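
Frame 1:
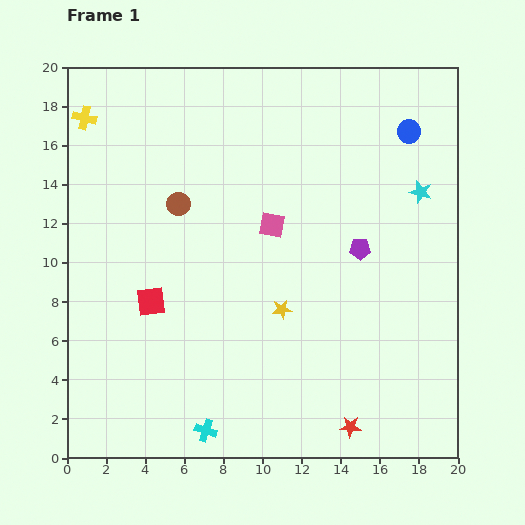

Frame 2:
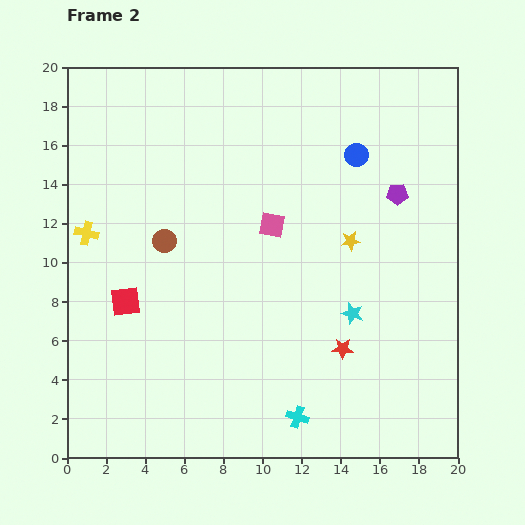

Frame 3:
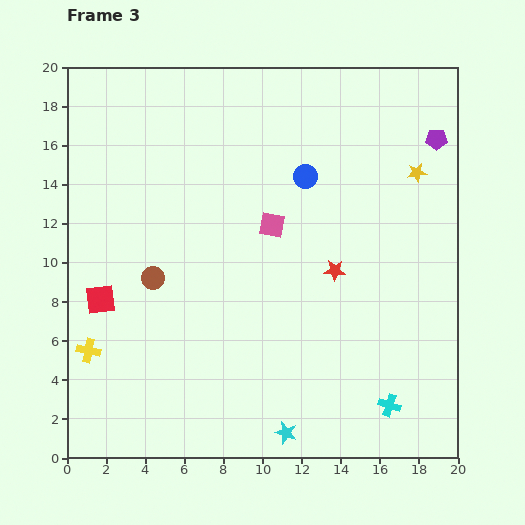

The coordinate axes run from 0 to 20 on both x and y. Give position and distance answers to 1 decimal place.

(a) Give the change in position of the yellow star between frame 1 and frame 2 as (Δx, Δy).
(3.5, 3.5)

The yellow star was at (11.0, 7.6) in frame 1 and (14.5, 11.1) in frame 2.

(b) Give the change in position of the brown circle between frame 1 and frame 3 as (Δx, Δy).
(-1.3, -3.8)

The brown circle was at (5.7, 13.0) in frame 1 and (4.4, 9.2) in frame 3.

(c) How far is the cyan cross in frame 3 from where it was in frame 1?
9.5

The cyan cross moved from (7.1, 1.4) to (16.5, 2.7), a distance of √(9.4² + 1.3²) ≈ 9.5.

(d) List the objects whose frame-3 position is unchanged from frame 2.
the pink square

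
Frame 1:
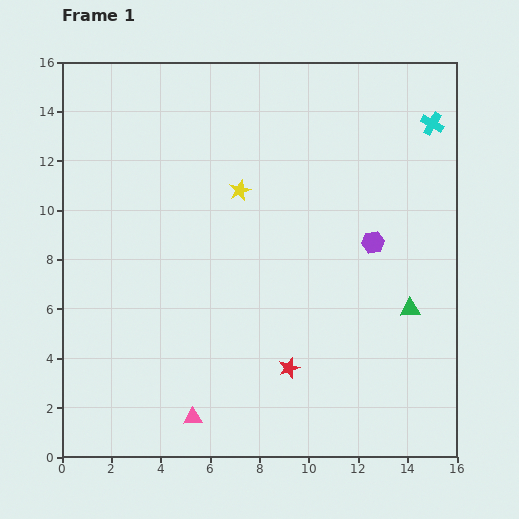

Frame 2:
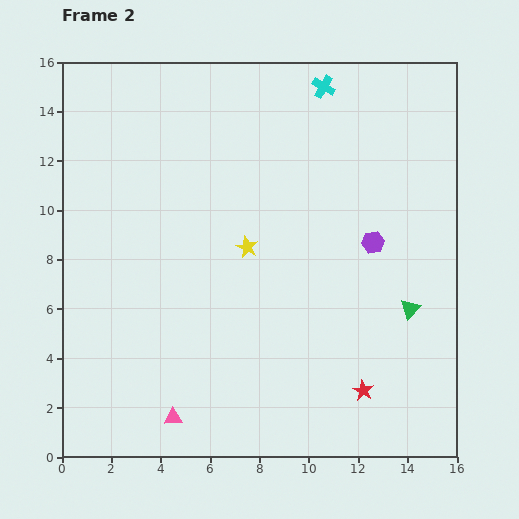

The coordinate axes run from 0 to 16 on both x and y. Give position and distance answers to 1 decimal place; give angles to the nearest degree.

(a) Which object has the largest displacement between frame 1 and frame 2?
the cyan cross

(moved 4.6; next 3.1)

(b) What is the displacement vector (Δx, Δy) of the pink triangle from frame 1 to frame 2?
(-0.8, 0.0)

The pink triangle was at (5.3, 1.6) in frame 1 and (4.5, 1.6) in frame 2.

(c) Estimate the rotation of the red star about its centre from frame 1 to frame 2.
23° counter-clockwise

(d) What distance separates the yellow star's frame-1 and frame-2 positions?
2.3

The yellow star moved from (7.2, 10.8) to (7.5, 8.5), a distance of √(0.3² + 2.3²) ≈ 2.3.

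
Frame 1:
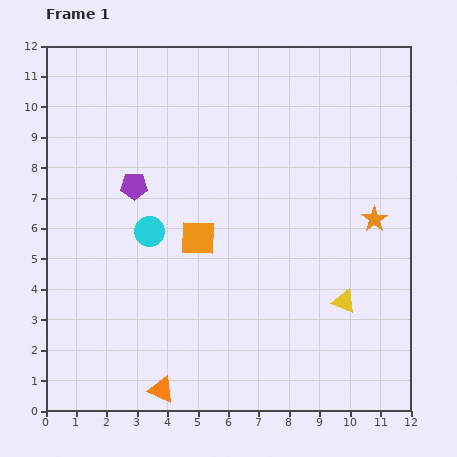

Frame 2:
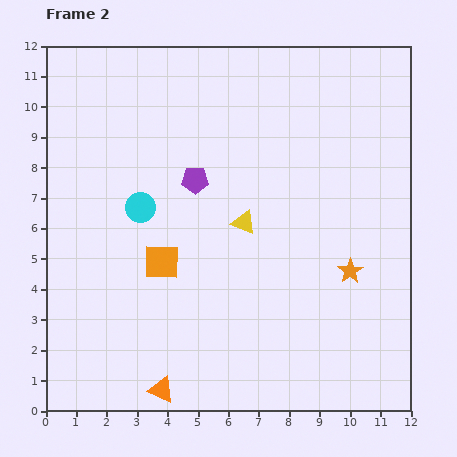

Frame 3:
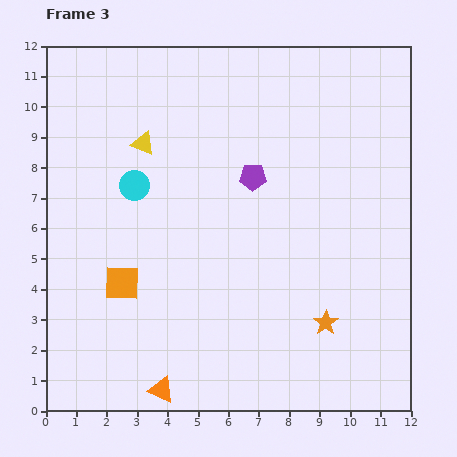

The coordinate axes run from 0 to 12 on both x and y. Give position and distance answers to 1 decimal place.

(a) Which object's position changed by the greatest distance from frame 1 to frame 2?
the yellow triangle

(moved 4.2; next 2.0)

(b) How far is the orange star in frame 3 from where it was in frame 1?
3.8

The orange star moved from (10.8, 6.3) to (9.2, 2.9), a distance of √(1.6² + 3.4²) ≈ 3.8.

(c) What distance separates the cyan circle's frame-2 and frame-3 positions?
0.7

The cyan circle moved from (3.1, 6.7) to (2.9, 7.4), a distance of √(0.2² + 0.7²) ≈ 0.7.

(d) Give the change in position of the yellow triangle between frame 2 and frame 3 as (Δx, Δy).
(-3.3, 2.6)

The yellow triangle was at (6.5, 6.2) in frame 2 and (3.2, 8.8) in frame 3.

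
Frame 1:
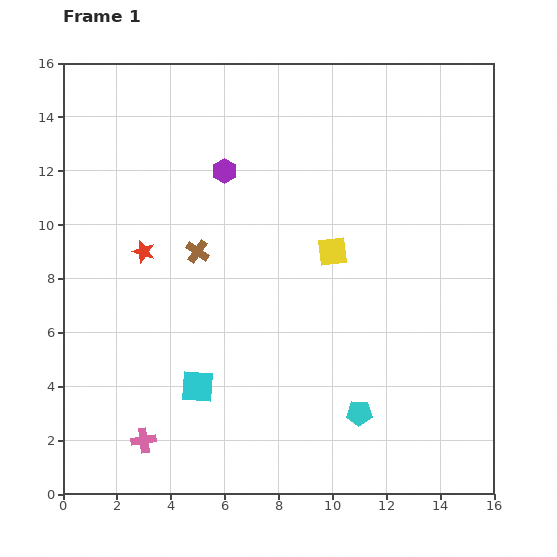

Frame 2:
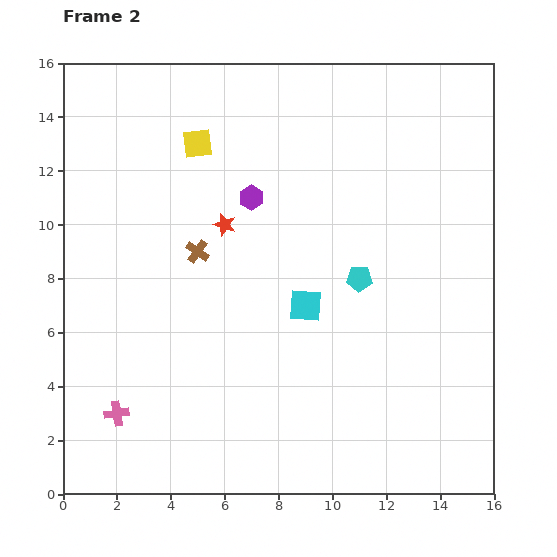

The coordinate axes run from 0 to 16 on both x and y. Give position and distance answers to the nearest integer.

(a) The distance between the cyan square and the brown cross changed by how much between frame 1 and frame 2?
-1

Distance in frame 1: 5. Distance in frame 2: 4.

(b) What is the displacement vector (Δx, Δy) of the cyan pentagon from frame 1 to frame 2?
(0, 5)

The cyan pentagon was at (11, 3) in frame 1 and (11, 8) in frame 2.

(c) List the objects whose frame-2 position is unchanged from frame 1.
the brown cross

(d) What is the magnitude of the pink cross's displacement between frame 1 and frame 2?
1

The pink cross moved from (3, 2) to (2, 3), a distance of √(1² + 1²) ≈ 1.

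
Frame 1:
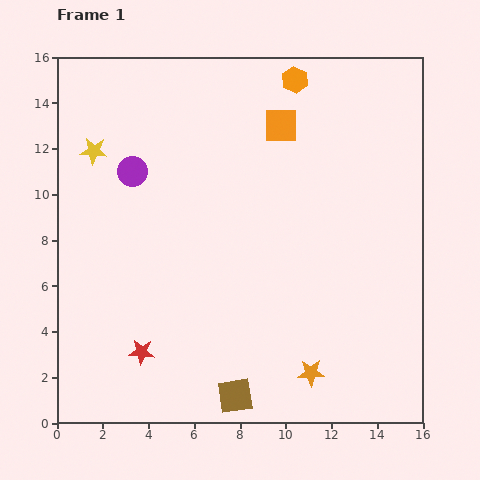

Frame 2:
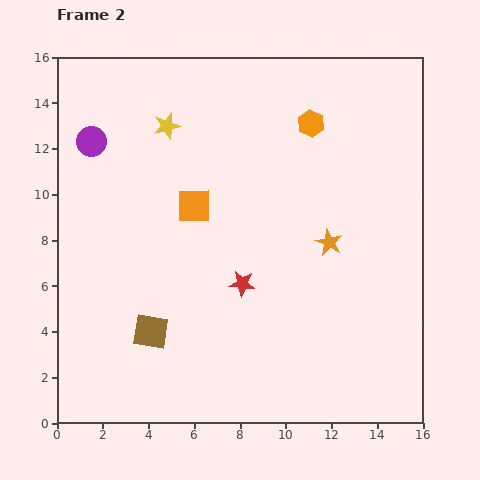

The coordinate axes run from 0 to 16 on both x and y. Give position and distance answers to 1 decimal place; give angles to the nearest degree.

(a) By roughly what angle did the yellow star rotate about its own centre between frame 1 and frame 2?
20° counter-clockwise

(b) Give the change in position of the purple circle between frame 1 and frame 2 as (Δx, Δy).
(-1.8, 1.3)

The purple circle was at (3.3, 11.0) in frame 1 and (1.5, 12.3) in frame 2.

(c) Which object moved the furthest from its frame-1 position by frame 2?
the orange star

(moved 5.8; next 5.3)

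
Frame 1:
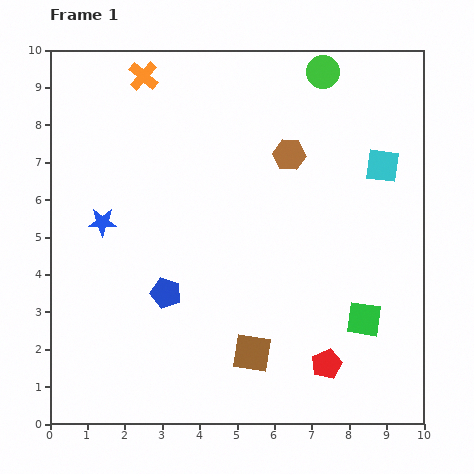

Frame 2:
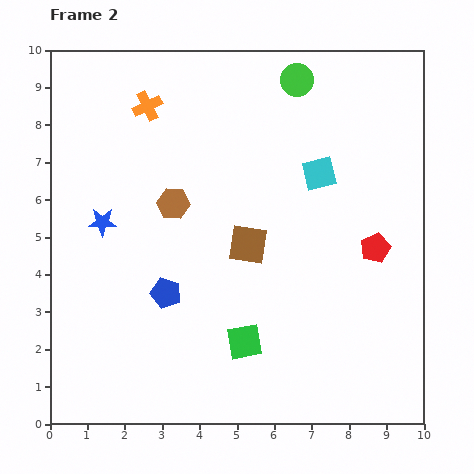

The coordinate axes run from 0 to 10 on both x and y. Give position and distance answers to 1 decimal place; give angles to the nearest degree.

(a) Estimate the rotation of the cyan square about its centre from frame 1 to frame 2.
22° counter-clockwise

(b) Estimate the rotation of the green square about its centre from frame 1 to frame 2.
19° counter-clockwise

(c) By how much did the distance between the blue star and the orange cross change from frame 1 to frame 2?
-0.8

Distance in frame 1: 4.1. Distance in frame 2: 3.3.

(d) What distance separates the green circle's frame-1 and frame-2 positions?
0.7

The green circle moved from (7.3, 9.4) to (6.6, 9.2), a distance of √(0.7² + 0.2²) ≈ 0.7.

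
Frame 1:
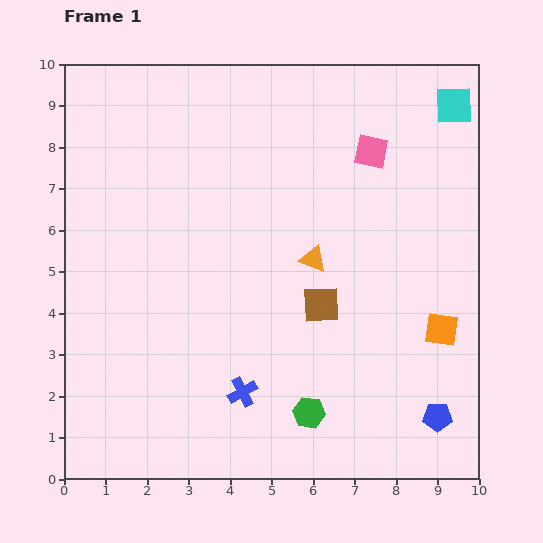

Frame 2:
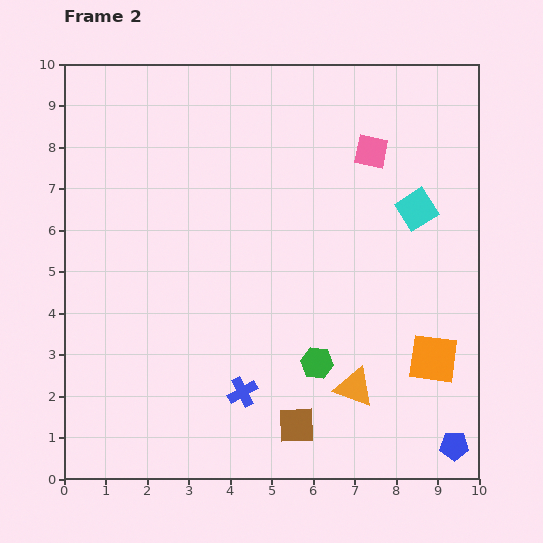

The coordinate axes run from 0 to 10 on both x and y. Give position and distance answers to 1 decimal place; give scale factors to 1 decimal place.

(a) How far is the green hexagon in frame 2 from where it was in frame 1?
1.2

The green hexagon moved from (5.9, 1.6) to (6.1, 2.8), a distance of √(0.2² + 1.2²) ≈ 1.2.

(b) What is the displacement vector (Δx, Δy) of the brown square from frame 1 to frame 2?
(-0.6, -2.9)

The brown square was at (6.2, 4.2) in frame 1 and (5.6, 1.3) in frame 2.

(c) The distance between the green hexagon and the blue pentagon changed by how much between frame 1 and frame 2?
+0.8

Distance in frame 1: 3.1. Distance in frame 2: 3.9.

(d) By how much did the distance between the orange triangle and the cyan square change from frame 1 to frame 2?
-0.4

Distance in frame 1: 5.0. Distance in frame 2: 4.6.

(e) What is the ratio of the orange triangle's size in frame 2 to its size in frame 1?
1.5×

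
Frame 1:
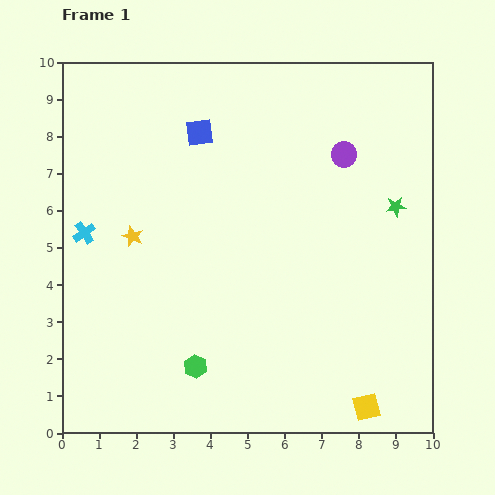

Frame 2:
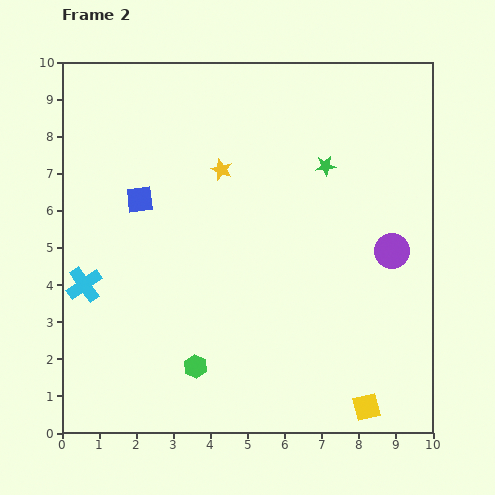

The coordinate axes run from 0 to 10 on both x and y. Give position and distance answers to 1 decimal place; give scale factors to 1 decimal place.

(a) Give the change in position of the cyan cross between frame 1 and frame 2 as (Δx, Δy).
(0.0, -1.4)

The cyan cross was at (0.6, 5.4) in frame 1 and (0.6, 4.0) in frame 2.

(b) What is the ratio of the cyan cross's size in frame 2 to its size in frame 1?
1.6×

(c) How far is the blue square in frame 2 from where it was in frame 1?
2.4

The blue square moved from (3.7, 8.1) to (2.1, 6.3), a distance of √(1.6² + 1.8²) ≈ 2.4.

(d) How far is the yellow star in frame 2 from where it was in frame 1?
3.0

The yellow star moved from (1.9, 5.3) to (4.3, 7.1), a distance of √(2.4² + 1.8²) ≈ 3.0.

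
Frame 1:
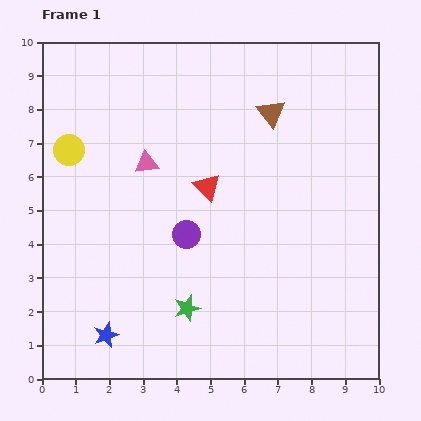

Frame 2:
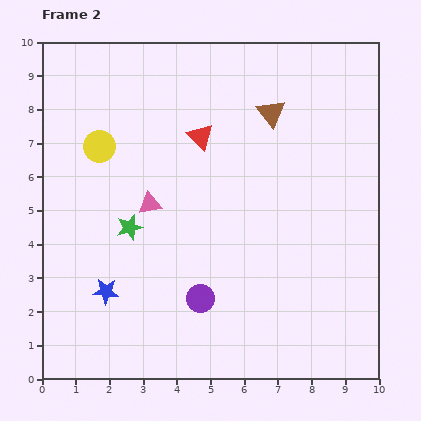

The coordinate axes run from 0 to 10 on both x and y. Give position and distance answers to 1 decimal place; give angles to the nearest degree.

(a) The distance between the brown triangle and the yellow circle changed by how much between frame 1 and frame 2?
-0.9

Distance in frame 1: 6.1. Distance in frame 2: 5.2.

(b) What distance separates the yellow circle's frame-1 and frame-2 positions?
0.9

The yellow circle moved from (0.8, 6.8) to (1.7, 6.9), a distance of √(0.9² + 0.1²) ≈ 0.9.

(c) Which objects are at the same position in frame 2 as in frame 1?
the brown triangle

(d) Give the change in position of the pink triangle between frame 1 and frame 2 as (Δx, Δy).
(0.1, -1.2)

The pink triangle was at (3.1, 6.4) in frame 1 and (3.2, 5.2) in frame 2.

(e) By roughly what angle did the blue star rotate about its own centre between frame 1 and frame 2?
26° clockwise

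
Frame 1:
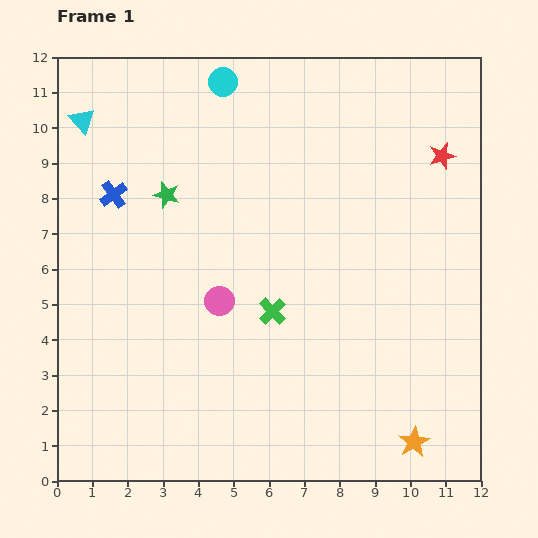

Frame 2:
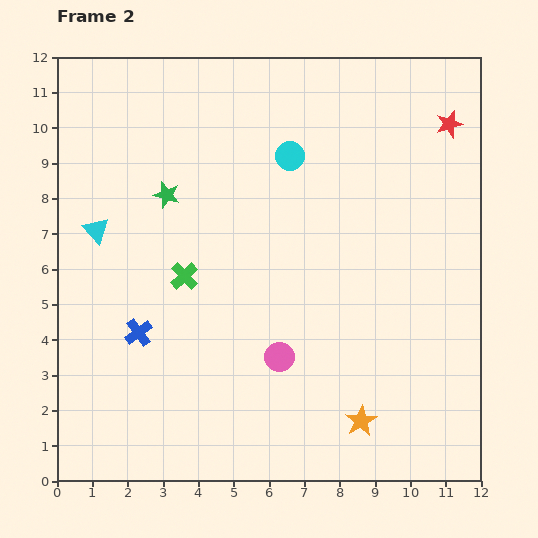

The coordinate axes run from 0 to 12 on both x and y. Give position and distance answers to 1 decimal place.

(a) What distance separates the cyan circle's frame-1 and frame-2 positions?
2.8

The cyan circle moved from (4.7, 11.3) to (6.6, 9.2), a distance of √(1.9² + 2.1²) ≈ 2.8.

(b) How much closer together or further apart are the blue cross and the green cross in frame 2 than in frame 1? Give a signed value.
-3.5

Distance in frame 1: 5.6. Distance in frame 2: 2.1.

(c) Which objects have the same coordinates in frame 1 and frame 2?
the green star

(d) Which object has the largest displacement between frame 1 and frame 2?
the blue cross

(moved 4.0; next 3.1)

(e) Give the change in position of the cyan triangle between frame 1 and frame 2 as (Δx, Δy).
(0.4, -3.1)

The cyan triangle was at (0.7, 10.2) in frame 1 and (1.1, 7.1) in frame 2.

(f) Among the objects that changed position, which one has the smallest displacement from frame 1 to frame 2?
the red star

(moved 0.9)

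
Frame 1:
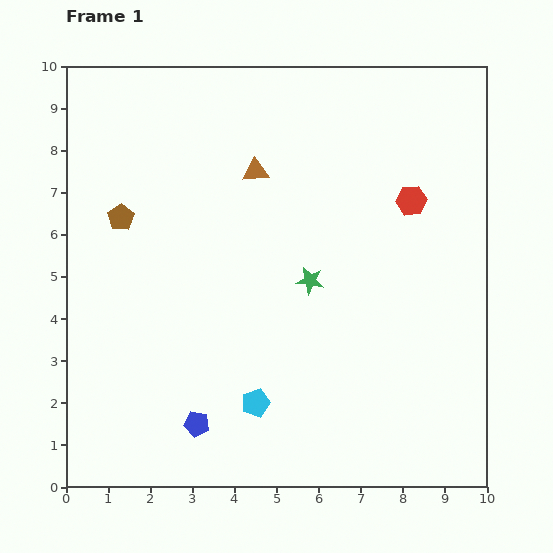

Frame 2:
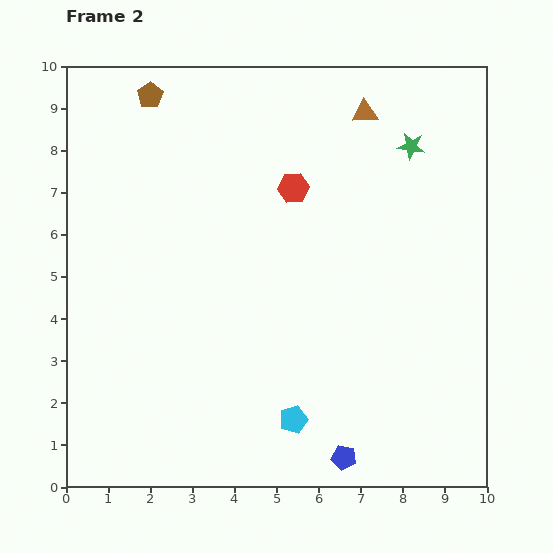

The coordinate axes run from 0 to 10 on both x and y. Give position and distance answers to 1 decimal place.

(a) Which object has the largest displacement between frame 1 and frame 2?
the green star

(moved 4.0; next 3.6)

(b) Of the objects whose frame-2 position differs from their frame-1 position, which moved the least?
the cyan pentagon

(moved 1.0)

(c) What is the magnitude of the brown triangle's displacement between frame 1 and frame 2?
3.0

The brown triangle moved from (4.5, 7.5) to (7.1, 8.9), a distance of √(2.6² + 1.4²) ≈ 3.0.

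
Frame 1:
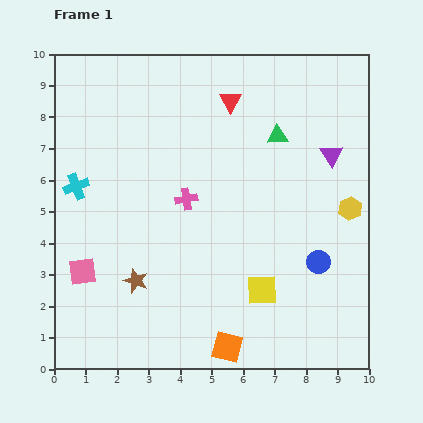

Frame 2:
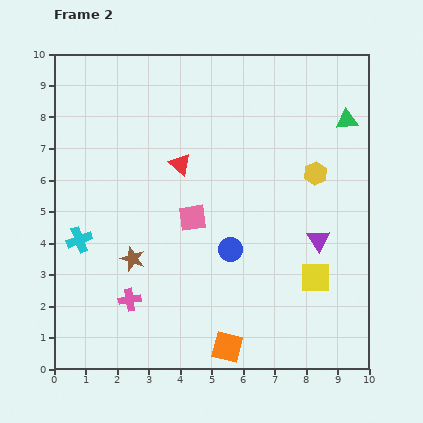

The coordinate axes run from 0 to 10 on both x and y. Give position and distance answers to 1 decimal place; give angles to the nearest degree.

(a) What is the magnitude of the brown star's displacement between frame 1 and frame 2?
0.7

The brown star moved from (2.6, 2.8) to (2.5, 3.5), a distance of √(0.1² + 0.7²) ≈ 0.7.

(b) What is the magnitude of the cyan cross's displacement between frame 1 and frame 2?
1.7

The cyan cross moved from (0.7, 5.8) to (0.8, 4.1), a distance of √(0.1² + 1.7²) ≈ 1.7.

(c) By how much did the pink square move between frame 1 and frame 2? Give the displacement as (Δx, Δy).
(3.5, 1.7)

The pink square was at (0.9, 3.1) in frame 1 and (4.4, 4.8) in frame 2.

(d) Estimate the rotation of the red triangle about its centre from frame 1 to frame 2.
19° counter-clockwise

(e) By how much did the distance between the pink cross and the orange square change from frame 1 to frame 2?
-1.5

Distance in frame 1: 4.9. Distance in frame 2: 3.4.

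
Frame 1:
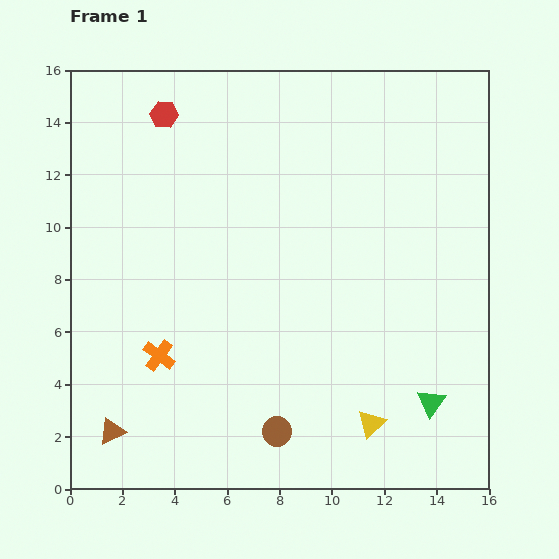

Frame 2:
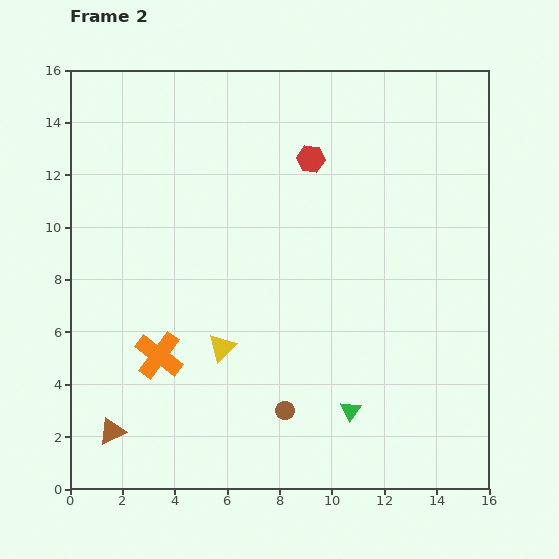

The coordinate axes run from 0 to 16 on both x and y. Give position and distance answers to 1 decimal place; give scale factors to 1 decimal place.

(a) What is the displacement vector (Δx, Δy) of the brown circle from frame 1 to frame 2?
(0.3, 0.8)

The brown circle was at (7.9, 2.2) in frame 1 and (8.2, 3.0) in frame 2.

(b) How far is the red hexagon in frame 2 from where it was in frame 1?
5.9

The red hexagon moved from (3.6, 14.3) to (9.2, 12.6), a distance of √(5.6² + 1.7²) ≈ 5.9.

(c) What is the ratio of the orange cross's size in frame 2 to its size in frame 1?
1.5×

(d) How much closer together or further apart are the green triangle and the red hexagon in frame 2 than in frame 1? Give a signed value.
-5.3

Distance in frame 1: 15.0. Distance in frame 2: 9.7.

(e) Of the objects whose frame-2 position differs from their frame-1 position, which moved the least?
the brown circle

(moved 0.9)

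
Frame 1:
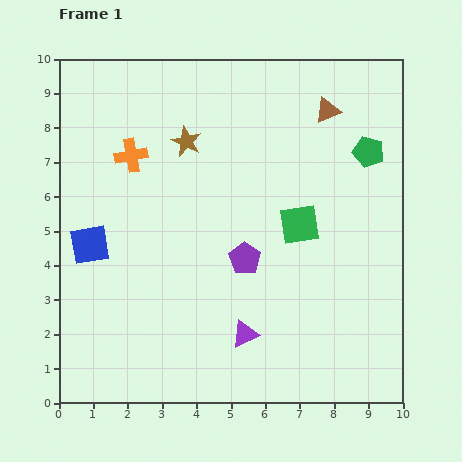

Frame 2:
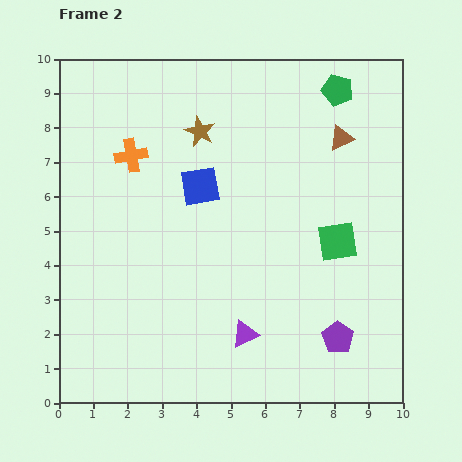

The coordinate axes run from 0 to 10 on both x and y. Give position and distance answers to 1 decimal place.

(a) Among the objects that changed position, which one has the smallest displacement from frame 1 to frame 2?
the brown star

(moved 0.5)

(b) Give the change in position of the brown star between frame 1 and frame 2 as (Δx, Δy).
(0.4, 0.3)

The brown star was at (3.7, 7.6) in frame 1 and (4.1, 7.9) in frame 2.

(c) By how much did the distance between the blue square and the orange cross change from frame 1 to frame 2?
-0.7

Distance in frame 1: 2.9. Distance in frame 2: 2.2.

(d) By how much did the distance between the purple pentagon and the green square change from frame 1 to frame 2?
+0.9

Distance in frame 1: 1.9. Distance in frame 2: 2.8.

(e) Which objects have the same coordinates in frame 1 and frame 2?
the purple triangle, the orange cross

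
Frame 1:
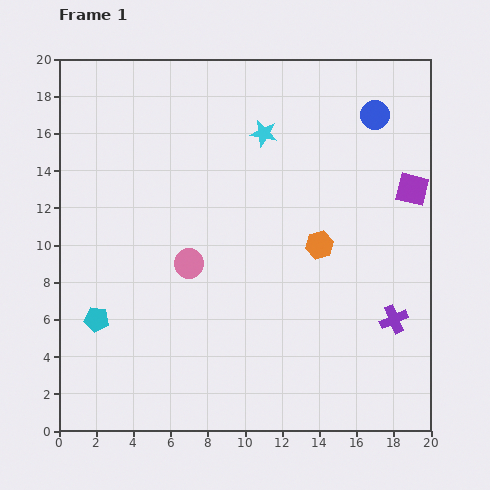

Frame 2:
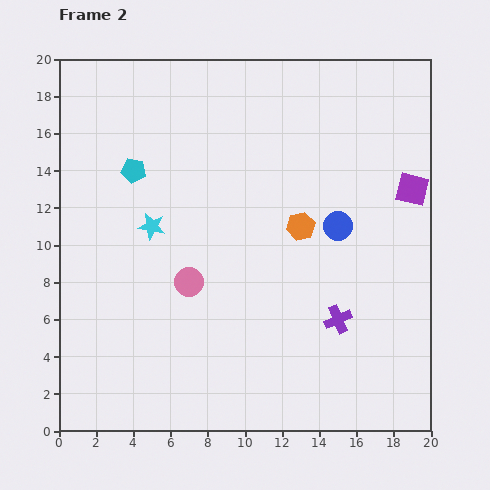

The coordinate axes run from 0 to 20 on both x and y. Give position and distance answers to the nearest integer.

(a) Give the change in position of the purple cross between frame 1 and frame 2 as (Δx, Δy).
(-3, 0)

The purple cross was at (18, 6) in frame 1 and (15, 6) in frame 2.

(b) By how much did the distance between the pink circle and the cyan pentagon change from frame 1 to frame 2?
+1

Distance in frame 1: 6. Distance in frame 2: 7.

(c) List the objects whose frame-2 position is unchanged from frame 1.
the purple square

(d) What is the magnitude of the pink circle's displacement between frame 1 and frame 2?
1

The pink circle moved from (7, 9) to (7, 8), a distance of √(0² + 1²) ≈ 1.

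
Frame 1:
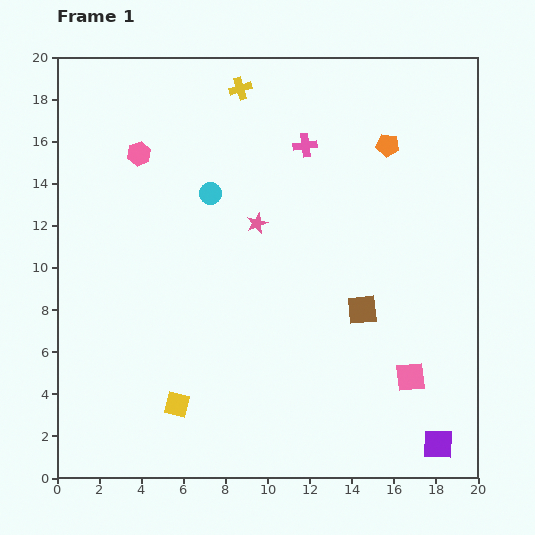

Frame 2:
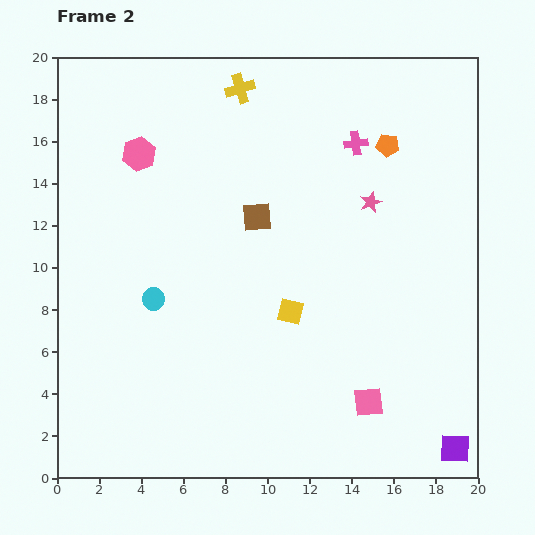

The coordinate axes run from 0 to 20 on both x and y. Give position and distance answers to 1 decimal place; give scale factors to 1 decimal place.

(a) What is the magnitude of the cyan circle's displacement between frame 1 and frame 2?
5.7

The cyan circle moved from (7.3, 13.5) to (4.6, 8.5), a distance of √(2.7² + 5.0²) ≈ 5.7.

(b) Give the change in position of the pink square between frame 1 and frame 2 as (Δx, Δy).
(-2.0, -1.2)

The pink square was at (16.8, 4.8) in frame 1 and (14.8, 3.6) in frame 2.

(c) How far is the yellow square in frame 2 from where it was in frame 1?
7.0

The yellow square moved from (5.7, 3.5) to (11.1, 7.9), a distance of √(5.4² + 4.4²) ≈ 7.0.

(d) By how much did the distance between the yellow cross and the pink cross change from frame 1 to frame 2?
+2.0

Distance in frame 1: 4.1. Distance in frame 2: 6.1.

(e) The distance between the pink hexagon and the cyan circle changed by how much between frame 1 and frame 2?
+3.0

Distance in frame 1: 3.9. Distance in frame 2: 6.9.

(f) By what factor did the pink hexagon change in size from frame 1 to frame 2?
1.4×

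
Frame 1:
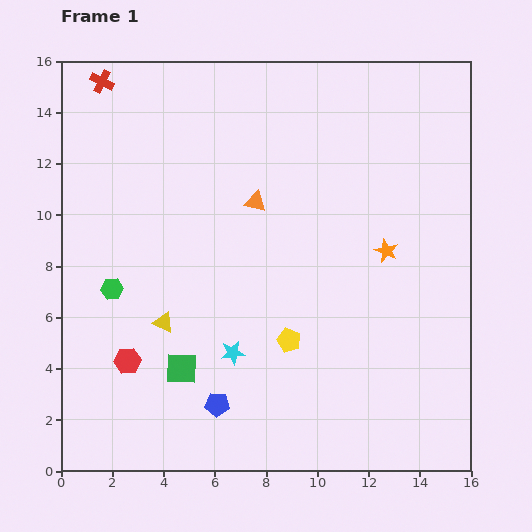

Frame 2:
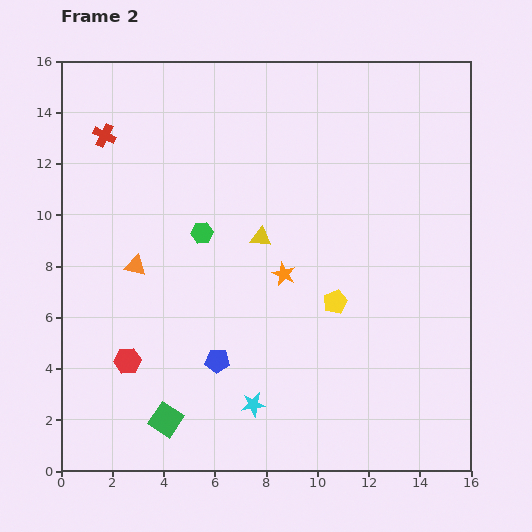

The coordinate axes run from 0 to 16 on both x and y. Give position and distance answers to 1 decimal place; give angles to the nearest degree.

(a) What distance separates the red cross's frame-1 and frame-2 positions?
2.1

The red cross moved from (1.6, 15.2) to (1.7, 13.1), a distance of √(0.1² + 2.1²) ≈ 2.1.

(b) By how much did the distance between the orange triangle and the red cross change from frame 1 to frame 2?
-2.4

Distance in frame 1: 7.6. Distance in frame 2: 5.2.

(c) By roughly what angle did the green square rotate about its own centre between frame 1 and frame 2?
31° clockwise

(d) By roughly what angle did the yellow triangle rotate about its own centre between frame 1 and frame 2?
20° counter-clockwise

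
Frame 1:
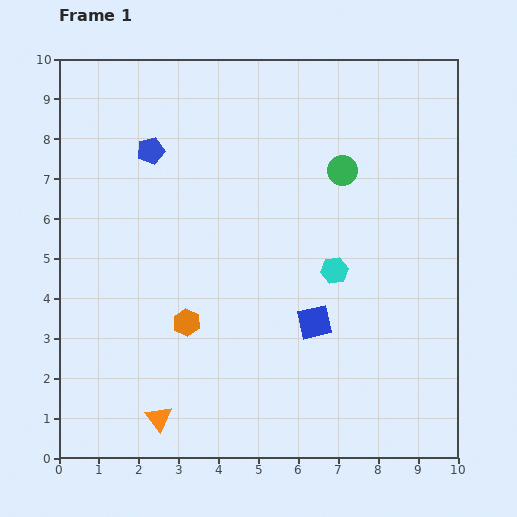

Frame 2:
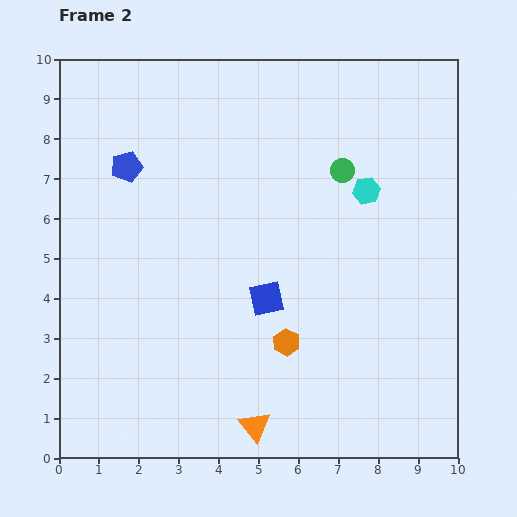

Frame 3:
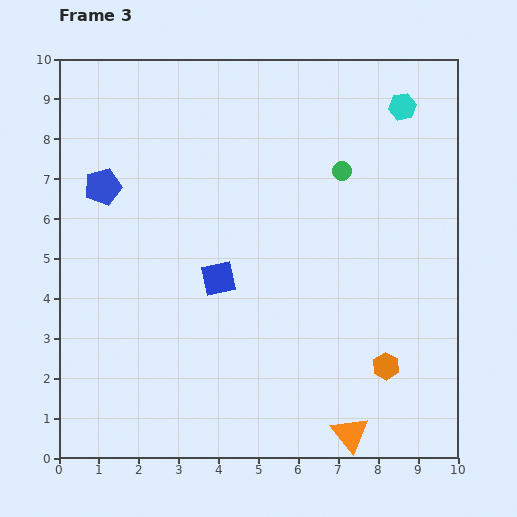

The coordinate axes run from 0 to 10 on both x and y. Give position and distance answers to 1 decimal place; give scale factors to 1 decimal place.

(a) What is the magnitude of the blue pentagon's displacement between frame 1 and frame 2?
0.7

The blue pentagon moved from (2.3, 7.7) to (1.7, 7.3), a distance of √(0.6² + 0.4²) ≈ 0.7.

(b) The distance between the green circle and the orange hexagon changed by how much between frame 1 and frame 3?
-0.4

Distance in frame 1: 5.4. Distance in frame 3: 5.0.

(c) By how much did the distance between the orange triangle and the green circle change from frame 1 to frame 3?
-1.1

Distance in frame 1: 7.7. Distance in frame 3: 6.6.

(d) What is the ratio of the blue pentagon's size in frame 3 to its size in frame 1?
1.3×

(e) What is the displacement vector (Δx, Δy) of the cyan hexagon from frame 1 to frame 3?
(1.7, 4.1)

The cyan hexagon was at (6.9, 4.7) in frame 1 and (8.6, 8.8) in frame 3.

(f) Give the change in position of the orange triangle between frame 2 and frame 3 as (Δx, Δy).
(2.4, -0.2)

The orange triangle was at (4.9, 0.8) in frame 2 and (7.3, 0.6) in frame 3.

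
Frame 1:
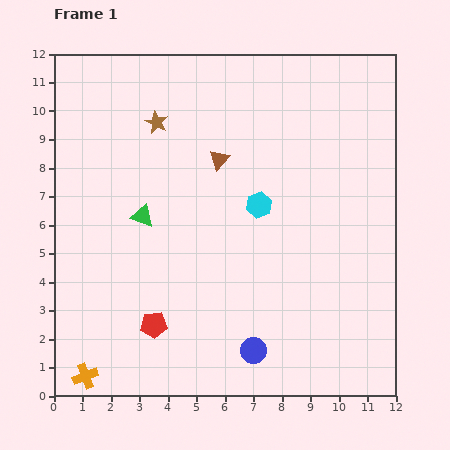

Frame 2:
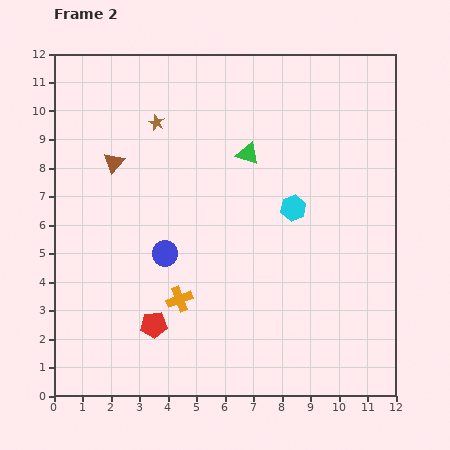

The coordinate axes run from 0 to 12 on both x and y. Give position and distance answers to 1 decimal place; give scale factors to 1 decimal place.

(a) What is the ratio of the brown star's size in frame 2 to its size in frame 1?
0.7×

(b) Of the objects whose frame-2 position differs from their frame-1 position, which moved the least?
the cyan hexagon

(moved 1.2)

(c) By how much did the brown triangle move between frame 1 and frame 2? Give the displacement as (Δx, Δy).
(-3.7, -0.1)

The brown triangle was at (5.8, 8.3) in frame 1 and (2.1, 8.2) in frame 2.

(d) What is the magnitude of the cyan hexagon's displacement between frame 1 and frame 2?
1.2

The cyan hexagon moved from (7.2, 6.7) to (8.4, 6.6), a distance of √(1.2² + 0.1²) ≈ 1.2.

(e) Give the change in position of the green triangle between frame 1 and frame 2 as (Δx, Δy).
(3.7, 2.2)

The green triangle was at (3.1, 6.3) in frame 1 and (6.8, 8.5) in frame 2.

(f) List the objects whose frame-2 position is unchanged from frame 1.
the red pentagon, the brown star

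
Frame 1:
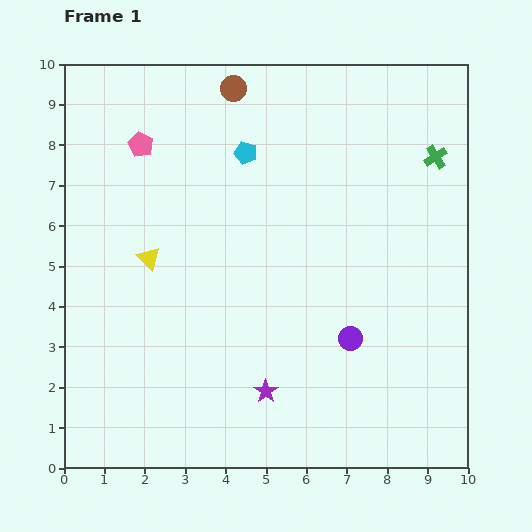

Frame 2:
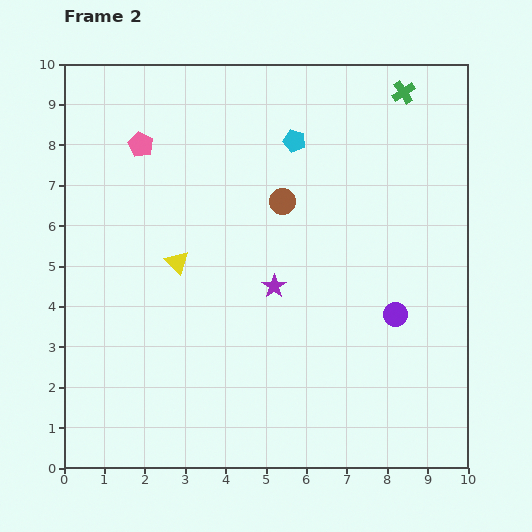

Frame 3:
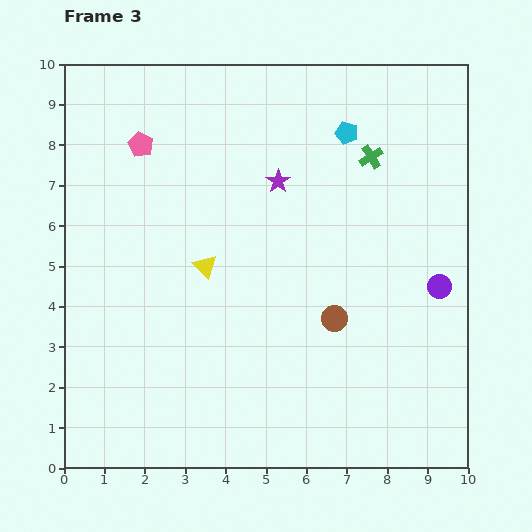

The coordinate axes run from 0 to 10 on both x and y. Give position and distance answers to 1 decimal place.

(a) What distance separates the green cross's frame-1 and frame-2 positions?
1.8

The green cross moved from (9.2, 7.7) to (8.4, 9.3), a distance of √(0.8² + 1.6²) ≈ 1.8.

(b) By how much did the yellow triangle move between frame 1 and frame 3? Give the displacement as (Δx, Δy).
(1.4, -0.2)

The yellow triangle was at (2.1, 5.2) in frame 1 and (3.5, 5.0) in frame 3.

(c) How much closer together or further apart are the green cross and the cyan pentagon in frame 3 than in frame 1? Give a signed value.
-3.9

Distance in frame 1: 4.7. Distance in frame 3: 0.8.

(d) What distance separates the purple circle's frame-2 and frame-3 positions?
1.3

The purple circle moved from (8.2, 3.8) to (9.3, 4.5), a distance of √(1.1² + 0.7²) ≈ 1.3.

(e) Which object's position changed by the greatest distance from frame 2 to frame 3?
the brown circle

(moved 3.2; next 2.6)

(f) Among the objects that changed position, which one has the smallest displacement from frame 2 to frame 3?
the yellow triangle

(moved 0.7)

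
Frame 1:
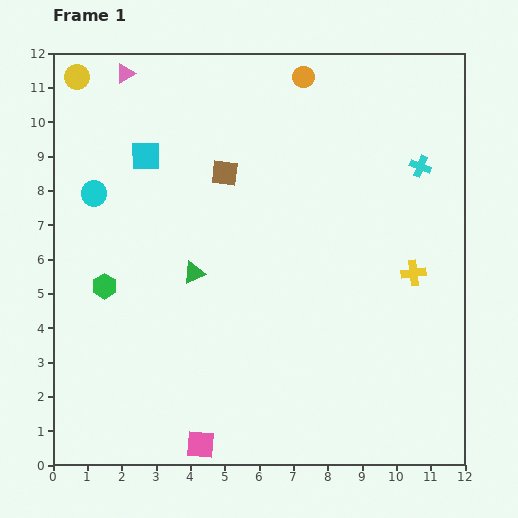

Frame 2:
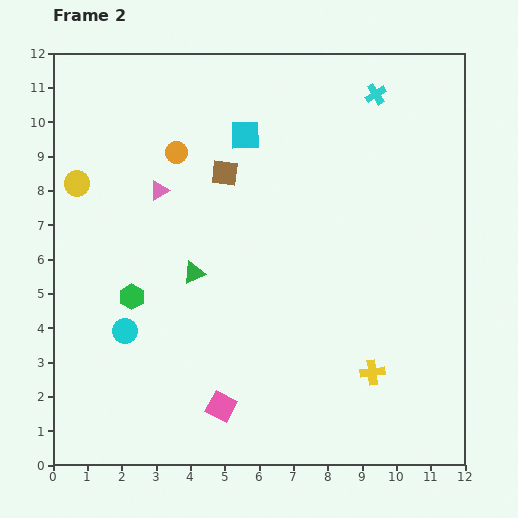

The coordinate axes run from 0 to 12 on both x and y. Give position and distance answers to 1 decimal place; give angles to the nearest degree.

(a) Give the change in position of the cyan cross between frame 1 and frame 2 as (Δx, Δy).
(-1.3, 2.1)

The cyan cross was at (10.7, 8.7) in frame 1 and (9.4, 10.8) in frame 2.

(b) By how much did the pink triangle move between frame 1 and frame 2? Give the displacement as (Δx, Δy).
(1.0, -3.4)

The pink triangle was at (2.1, 11.4) in frame 1 and (3.1, 8.0) in frame 2.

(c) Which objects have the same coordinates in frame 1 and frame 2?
the green triangle, the brown square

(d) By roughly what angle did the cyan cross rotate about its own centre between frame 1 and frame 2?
38° clockwise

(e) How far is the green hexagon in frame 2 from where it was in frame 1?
0.9

The green hexagon moved from (1.5, 5.2) to (2.3, 4.9), a distance of √(0.8² + 0.3²) ≈ 0.9.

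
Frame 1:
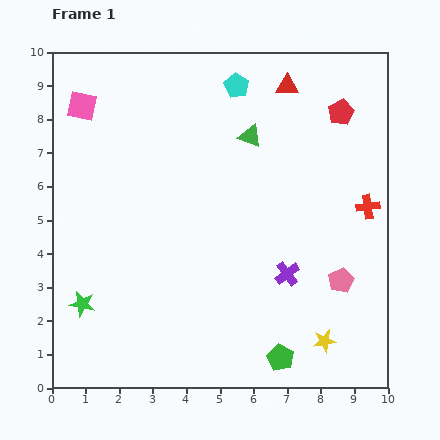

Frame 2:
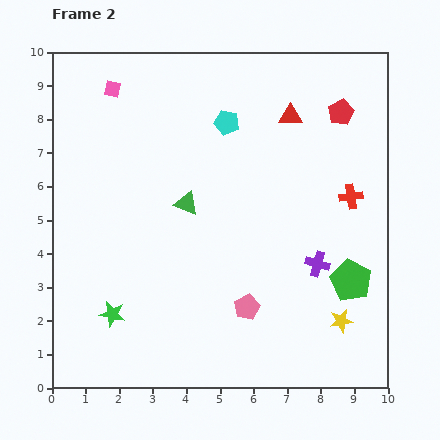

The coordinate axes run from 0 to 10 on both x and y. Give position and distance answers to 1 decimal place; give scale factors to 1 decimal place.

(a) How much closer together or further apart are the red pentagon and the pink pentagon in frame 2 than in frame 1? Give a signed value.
+1.4

Distance in frame 1: 5.0. Distance in frame 2: 6.4.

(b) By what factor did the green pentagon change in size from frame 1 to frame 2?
1.6×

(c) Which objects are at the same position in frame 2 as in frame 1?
the red pentagon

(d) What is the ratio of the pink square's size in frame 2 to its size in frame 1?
0.6×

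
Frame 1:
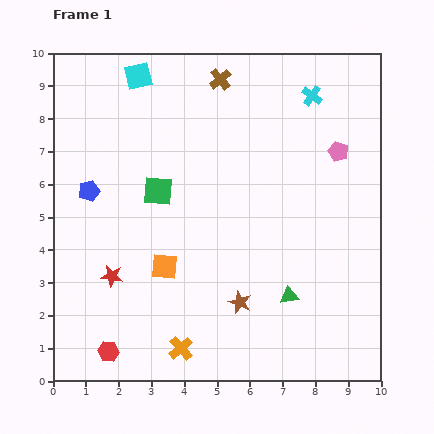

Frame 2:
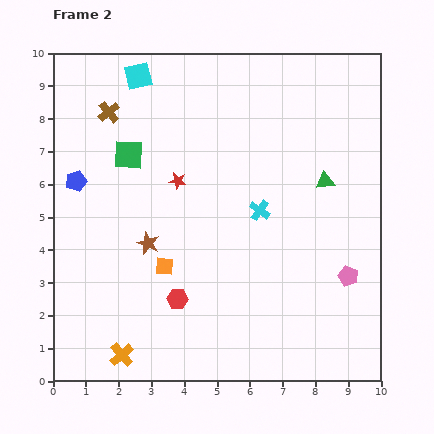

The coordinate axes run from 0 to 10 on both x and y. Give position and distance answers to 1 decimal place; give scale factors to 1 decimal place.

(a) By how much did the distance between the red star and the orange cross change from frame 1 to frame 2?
+2.6

Distance in frame 1: 3.0. Distance in frame 2: 5.6.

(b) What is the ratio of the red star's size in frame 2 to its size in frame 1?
0.8×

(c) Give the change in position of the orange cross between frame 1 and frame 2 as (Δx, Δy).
(-1.8, -0.2)

The orange cross was at (3.9, 1.0) in frame 1 and (2.1, 0.8) in frame 2.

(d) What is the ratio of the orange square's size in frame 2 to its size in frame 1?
0.7×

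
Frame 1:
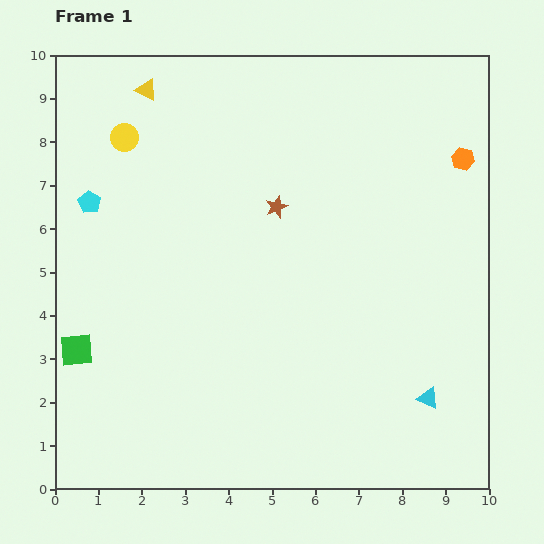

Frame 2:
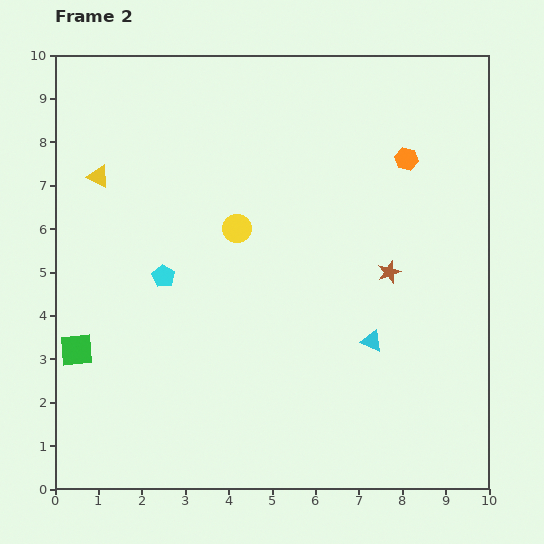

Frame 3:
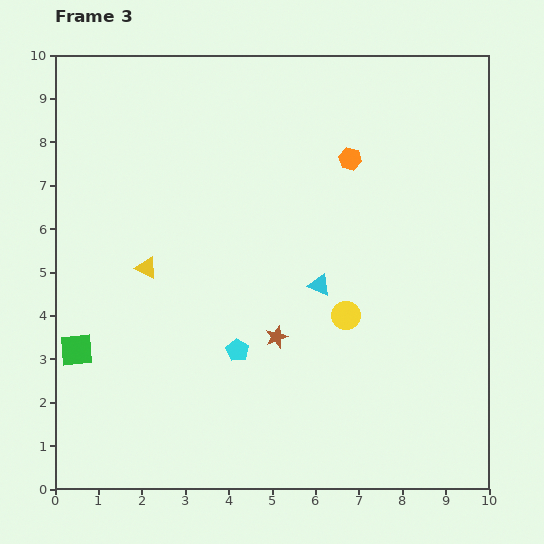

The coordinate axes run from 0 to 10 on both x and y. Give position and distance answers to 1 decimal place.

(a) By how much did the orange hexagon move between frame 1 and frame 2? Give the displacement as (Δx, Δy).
(-1.3, 0.0)

The orange hexagon was at (9.4, 7.6) in frame 1 and (8.1, 7.6) in frame 2.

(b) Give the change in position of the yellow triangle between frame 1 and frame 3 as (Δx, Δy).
(0.0, -4.1)

The yellow triangle was at (2.1, 9.2) in frame 1 and (2.1, 5.1) in frame 3.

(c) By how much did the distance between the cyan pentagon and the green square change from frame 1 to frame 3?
+0.3

Distance in frame 1: 3.4. Distance in frame 3: 3.7.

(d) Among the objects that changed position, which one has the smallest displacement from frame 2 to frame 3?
the orange hexagon

(moved 1.3)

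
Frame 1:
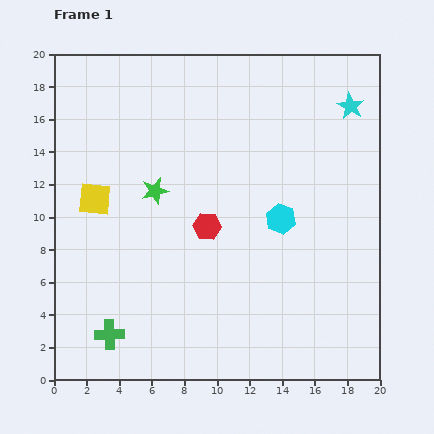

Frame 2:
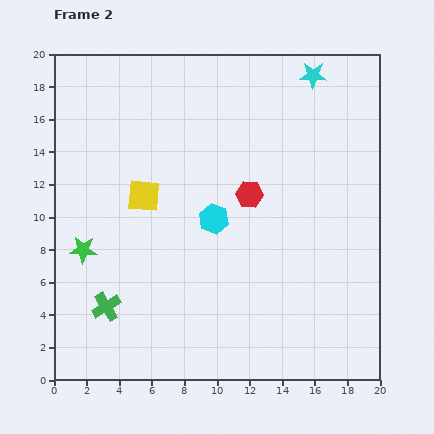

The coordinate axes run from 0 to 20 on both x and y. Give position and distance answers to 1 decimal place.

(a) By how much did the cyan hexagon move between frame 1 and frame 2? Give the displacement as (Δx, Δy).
(-4.1, 0.0)

The cyan hexagon was at (13.9, 9.9) in frame 1 and (9.8, 9.9) in frame 2.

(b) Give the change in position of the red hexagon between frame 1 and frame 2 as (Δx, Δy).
(2.6, 2.0)

The red hexagon was at (9.4, 9.4) in frame 1 and (12.0, 11.4) in frame 2.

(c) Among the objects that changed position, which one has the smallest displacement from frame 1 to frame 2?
the green cross

(moved 1.7)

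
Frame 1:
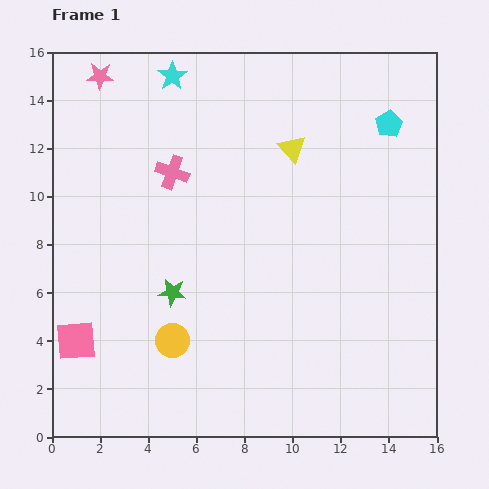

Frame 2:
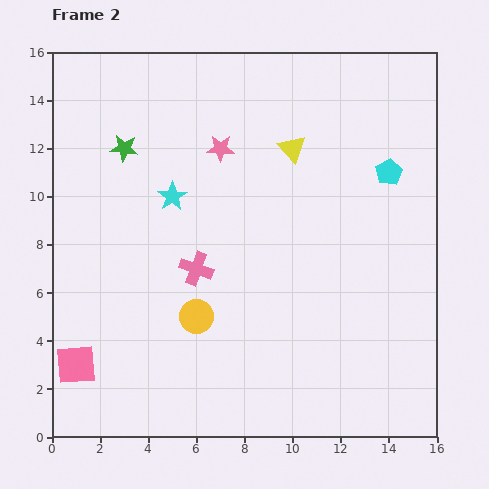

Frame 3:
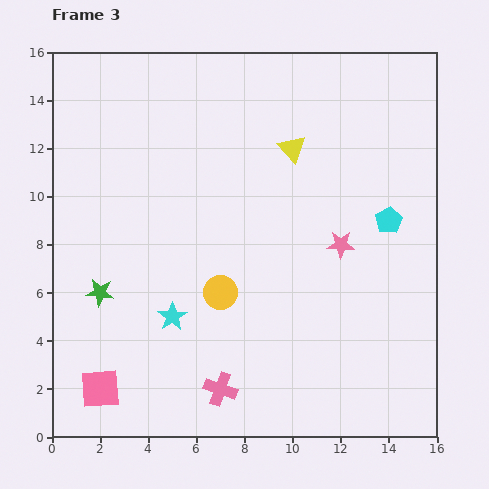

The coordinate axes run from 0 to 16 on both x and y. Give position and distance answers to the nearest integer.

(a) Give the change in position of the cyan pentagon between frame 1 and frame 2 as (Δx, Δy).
(0, -2)

The cyan pentagon was at (14, 13) in frame 1 and (14, 11) in frame 2.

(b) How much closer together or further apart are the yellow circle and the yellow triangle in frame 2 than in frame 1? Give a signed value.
-1

Distance in frame 1: 9. Distance in frame 2: 8.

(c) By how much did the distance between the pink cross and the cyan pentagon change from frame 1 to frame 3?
+1

Distance in frame 1: 9. Distance in frame 3: 10.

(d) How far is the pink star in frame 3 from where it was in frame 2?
6

The pink star moved from (7, 12) to (12, 8), a distance of √(5² + 4²) ≈ 6.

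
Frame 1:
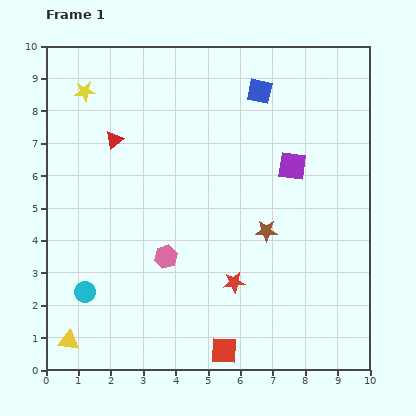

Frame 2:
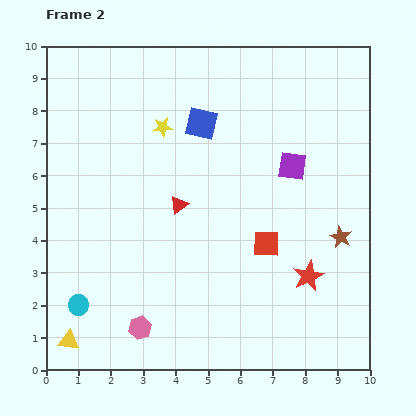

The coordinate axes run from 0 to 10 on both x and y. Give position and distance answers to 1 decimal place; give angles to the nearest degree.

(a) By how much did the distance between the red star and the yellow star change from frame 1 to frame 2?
-1.1

Distance in frame 1: 7.5. Distance in frame 2: 6.4.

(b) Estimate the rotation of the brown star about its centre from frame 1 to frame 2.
23° clockwise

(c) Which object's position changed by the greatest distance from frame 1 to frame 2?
the red square

(moved 3.5; next 2.8)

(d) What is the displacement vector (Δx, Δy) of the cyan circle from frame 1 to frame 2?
(-0.2, -0.4)

The cyan circle was at (1.2, 2.4) in frame 1 and (1.0, 2.0) in frame 2.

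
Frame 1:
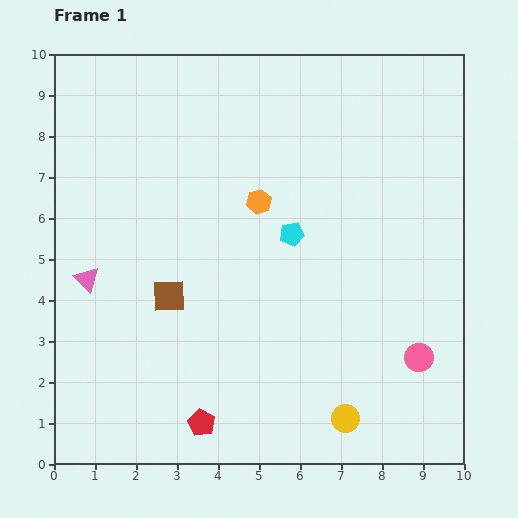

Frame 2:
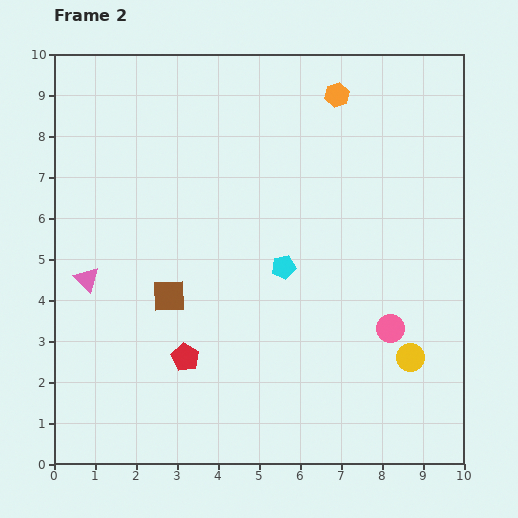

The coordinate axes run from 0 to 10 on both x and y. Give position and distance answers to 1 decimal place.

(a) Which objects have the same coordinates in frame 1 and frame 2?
the brown square, the pink triangle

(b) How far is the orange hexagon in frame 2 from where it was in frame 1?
3.2

The orange hexagon moved from (5.0, 6.4) to (6.9, 9.0), a distance of √(1.9² + 2.6²) ≈ 3.2.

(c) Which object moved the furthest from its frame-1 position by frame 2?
the orange hexagon

(moved 3.2; next 2.2)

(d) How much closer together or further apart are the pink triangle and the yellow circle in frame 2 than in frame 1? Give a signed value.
+0.9

Distance in frame 1: 7.2. Distance in frame 2: 8.1.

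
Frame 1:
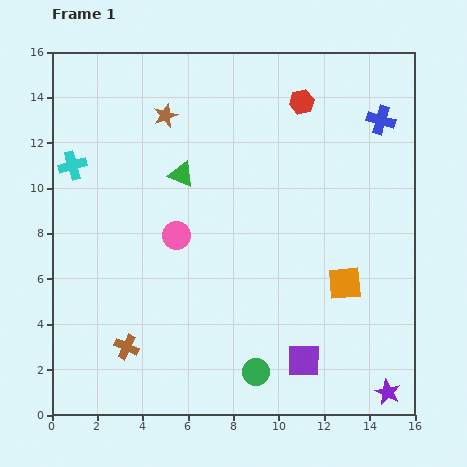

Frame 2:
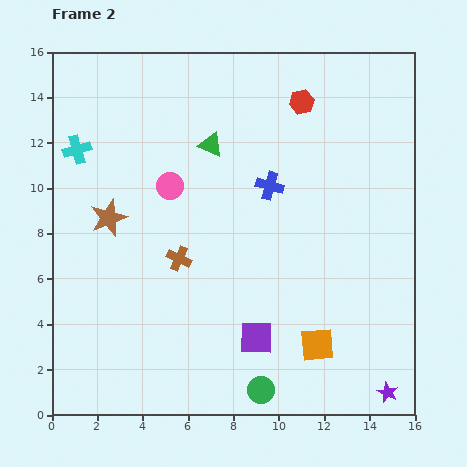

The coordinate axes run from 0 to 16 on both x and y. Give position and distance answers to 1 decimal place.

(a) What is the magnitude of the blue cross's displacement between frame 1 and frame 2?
5.7

The blue cross moved from (14.5, 13.0) to (9.6, 10.1), a distance of √(4.9² + 2.9²) ≈ 5.7.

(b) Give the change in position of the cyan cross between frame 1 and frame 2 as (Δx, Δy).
(0.2, 0.7)

The cyan cross was at (0.9, 11.0) in frame 1 and (1.1, 11.7) in frame 2.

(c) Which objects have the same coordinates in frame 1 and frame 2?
the red hexagon, the purple star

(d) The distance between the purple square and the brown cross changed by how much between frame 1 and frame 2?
-2.9

Distance in frame 1: 7.8. Distance in frame 2: 4.9.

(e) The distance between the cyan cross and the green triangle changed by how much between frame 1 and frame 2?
+1.1

Distance in frame 1: 4.8. Distance in frame 2: 5.9.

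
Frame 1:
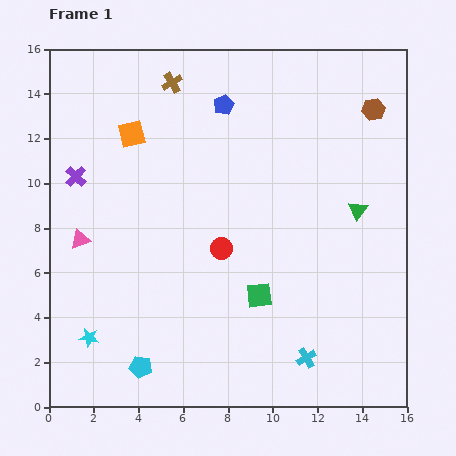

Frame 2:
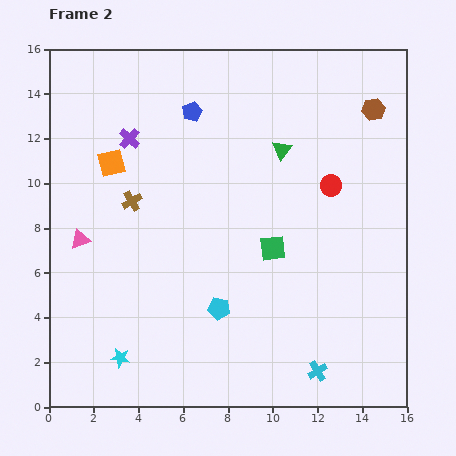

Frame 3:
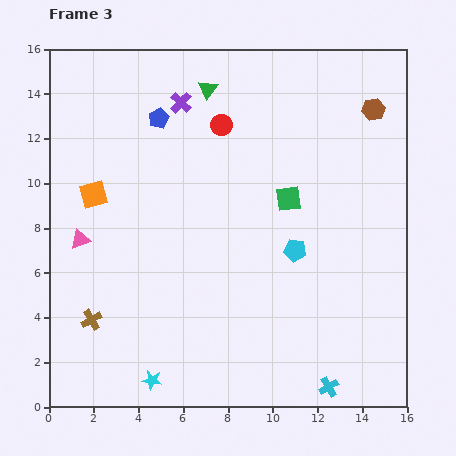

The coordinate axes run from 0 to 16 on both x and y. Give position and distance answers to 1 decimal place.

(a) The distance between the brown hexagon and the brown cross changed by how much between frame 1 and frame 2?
+2.5

Distance in frame 1: 9.1. Distance in frame 2: 11.6.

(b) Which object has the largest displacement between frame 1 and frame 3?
the brown cross

(moved 11.2; next 8.6)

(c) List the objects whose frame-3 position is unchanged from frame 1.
the brown hexagon, the pink triangle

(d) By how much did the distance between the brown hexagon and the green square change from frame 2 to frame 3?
-2.2

Distance in frame 2: 7.7. Distance in frame 3: 5.5.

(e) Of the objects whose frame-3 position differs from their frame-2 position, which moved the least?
the cyan cross

(moved 0.9)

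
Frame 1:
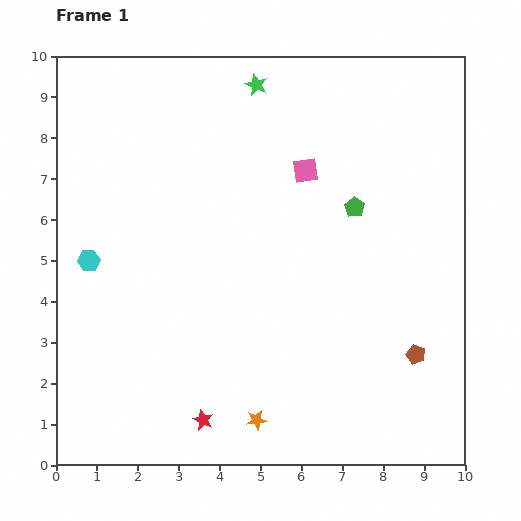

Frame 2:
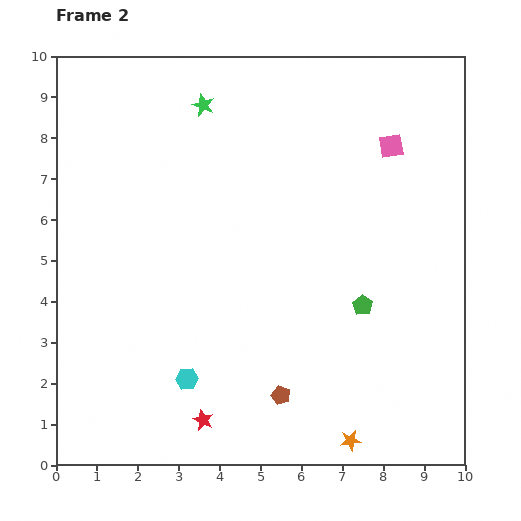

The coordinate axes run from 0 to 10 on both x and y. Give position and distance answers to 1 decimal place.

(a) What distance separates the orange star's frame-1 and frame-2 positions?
2.4

The orange star moved from (4.9, 1.1) to (7.2, 0.6), a distance of √(2.3² + 0.5²) ≈ 2.4.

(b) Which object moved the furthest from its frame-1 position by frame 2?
the cyan hexagon

(moved 3.8; next 3.4)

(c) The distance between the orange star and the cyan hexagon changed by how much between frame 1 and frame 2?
-1.4

Distance in frame 1: 5.7. Distance in frame 2: 4.3.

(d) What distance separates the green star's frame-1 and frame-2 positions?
1.4

The green star moved from (4.9, 9.3) to (3.6, 8.8), a distance of √(1.3² + 0.5²) ≈ 1.4.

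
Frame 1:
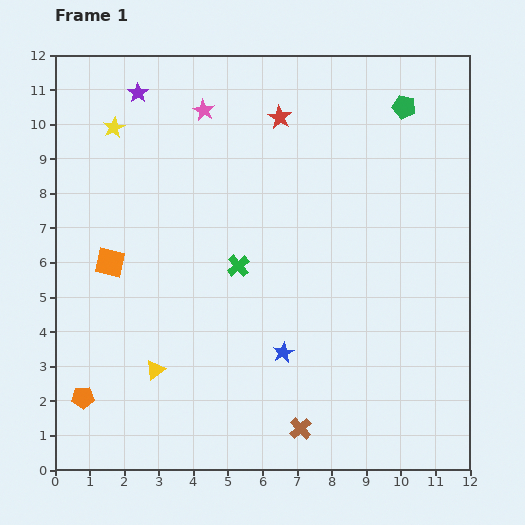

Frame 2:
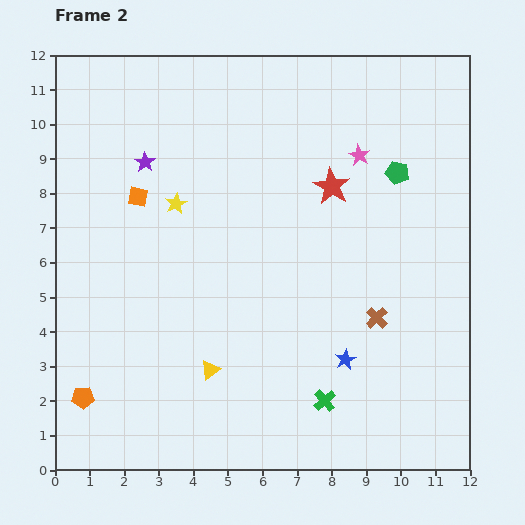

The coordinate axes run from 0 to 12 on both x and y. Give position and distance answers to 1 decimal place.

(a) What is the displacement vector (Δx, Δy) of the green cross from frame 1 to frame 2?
(2.5, -3.9)

The green cross was at (5.3, 5.9) in frame 1 and (7.8, 2.0) in frame 2.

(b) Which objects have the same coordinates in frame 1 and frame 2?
the orange pentagon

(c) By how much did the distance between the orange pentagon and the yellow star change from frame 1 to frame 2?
-1.7

Distance in frame 1: 7.9. Distance in frame 2: 6.2.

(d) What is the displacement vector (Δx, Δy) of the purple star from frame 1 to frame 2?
(0.2, -2.0)

The purple star was at (2.4, 10.9) in frame 1 and (2.6, 8.9) in frame 2.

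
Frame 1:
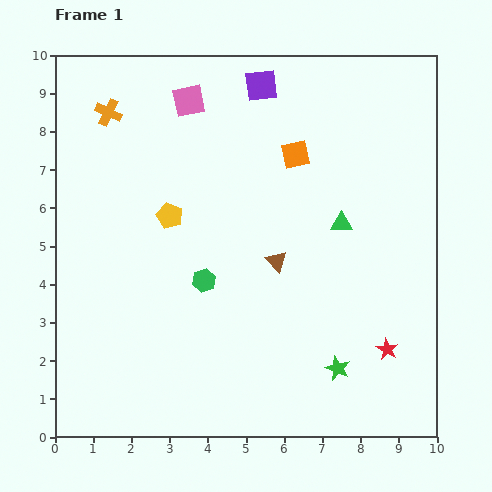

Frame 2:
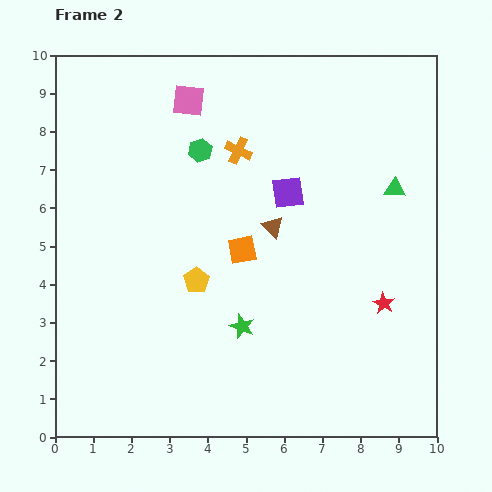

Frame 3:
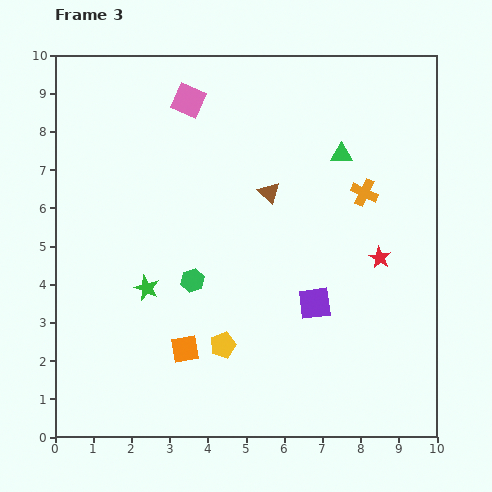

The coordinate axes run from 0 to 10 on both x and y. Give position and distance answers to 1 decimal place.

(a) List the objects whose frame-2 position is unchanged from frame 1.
the pink square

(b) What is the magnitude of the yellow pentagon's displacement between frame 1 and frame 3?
3.7

The yellow pentagon moved from (3.0, 5.8) to (4.4, 2.4), a distance of √(1.4² + 3.4²) ≈ 3.7.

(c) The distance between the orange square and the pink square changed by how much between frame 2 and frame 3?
+2.4

Distance in frame 2: 4.1. Distance in frame 3: 6.5.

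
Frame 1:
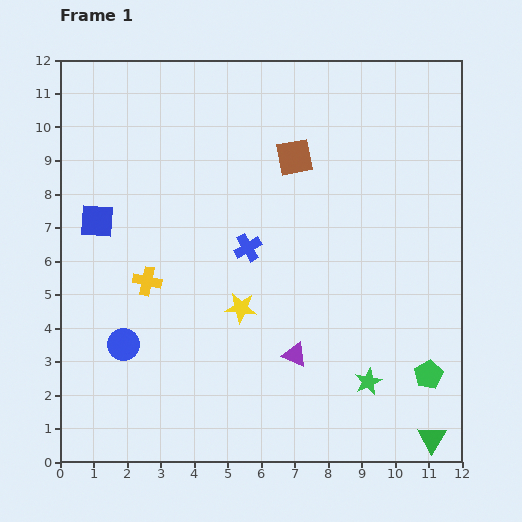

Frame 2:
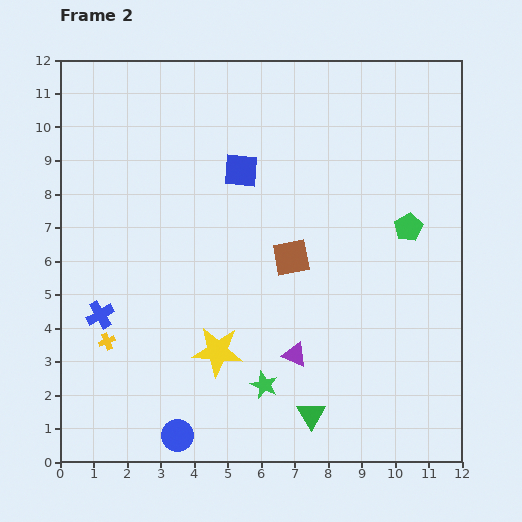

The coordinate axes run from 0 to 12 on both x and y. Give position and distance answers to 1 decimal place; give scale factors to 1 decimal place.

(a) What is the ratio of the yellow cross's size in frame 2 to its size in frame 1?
0.6×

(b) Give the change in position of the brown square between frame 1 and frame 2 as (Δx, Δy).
(-0.1, -3.0)

The brown square was at (7.0, 9.1) in frame 1 and (6.9, 6.1) in frame 2.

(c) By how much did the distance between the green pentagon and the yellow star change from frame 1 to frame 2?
+0.9

Distance in frame 1: 5.9. Distance in frame 2: 6.8.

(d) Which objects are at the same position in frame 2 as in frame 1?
the purple triangle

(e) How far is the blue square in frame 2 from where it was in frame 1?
4.6

The blue square moved from (1.1, 7.2) to (5.4, 8.7), a distance of √(4.3² + 1.5²) ≈ 4.6.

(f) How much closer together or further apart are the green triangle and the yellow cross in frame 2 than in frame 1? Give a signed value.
-3.2

Distance in frame 1: 9.7. Distance in frame 2: 6.5.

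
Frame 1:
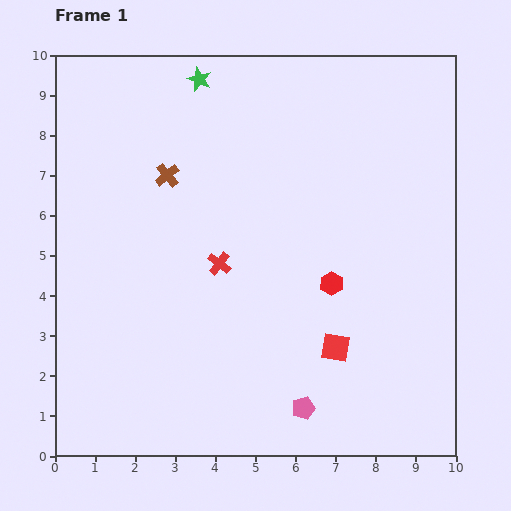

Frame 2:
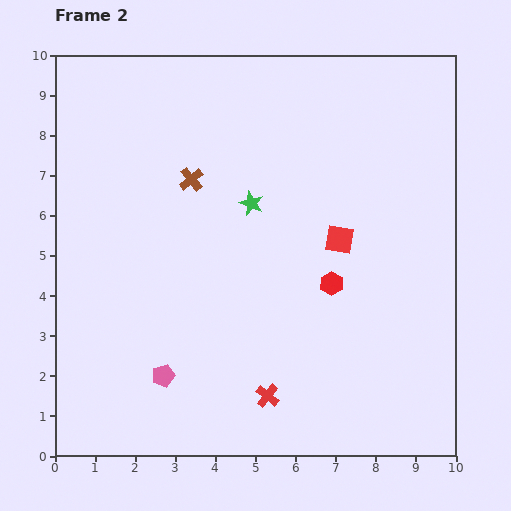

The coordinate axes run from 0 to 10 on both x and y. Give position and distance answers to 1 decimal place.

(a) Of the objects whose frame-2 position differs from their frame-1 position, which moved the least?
the brown cross

(moved 0.6)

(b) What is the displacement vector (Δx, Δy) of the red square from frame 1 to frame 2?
(0.1, 2.7)

The red square was at (7.0, 2.7) in frame 1 and (7.1, 5.4) in frame 2.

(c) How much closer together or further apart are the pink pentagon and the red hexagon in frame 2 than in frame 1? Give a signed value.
+1.6

Distance in frame 1: 3.2. Distance in frame 2: 4.8.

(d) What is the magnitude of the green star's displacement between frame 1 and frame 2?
3.4

The green star moved from (3.6, 9.4) to (4.9, 6.3), a distance of √(1.3² + 3.1²) ≈ 3.4.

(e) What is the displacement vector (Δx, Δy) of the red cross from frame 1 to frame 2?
(1.2, -3.3)

The red cross was at (4.1, 4.8) in frame 1 and (5.3, 1.5) in frame 2.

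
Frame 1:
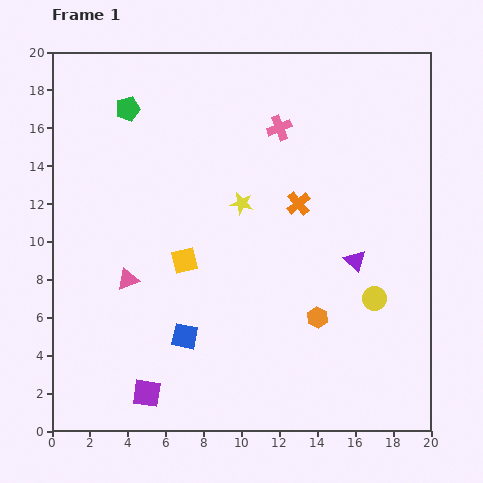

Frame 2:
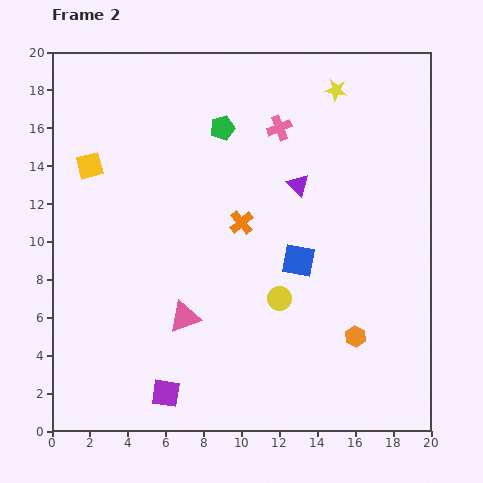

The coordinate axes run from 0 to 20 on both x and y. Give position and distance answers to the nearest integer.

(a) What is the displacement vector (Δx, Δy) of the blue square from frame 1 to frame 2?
(6, 4)

The blue square was at (7, 5) in frame 1 and (13, 9) in frame 2.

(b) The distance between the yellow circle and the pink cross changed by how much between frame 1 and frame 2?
-1

Distance in frame 1: 10. Distance in frame 2: 9.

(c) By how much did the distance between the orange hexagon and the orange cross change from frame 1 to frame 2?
+2

Distance in frame 1: 6. Distance in frame 2: 8.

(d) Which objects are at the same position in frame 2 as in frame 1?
the pink cross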